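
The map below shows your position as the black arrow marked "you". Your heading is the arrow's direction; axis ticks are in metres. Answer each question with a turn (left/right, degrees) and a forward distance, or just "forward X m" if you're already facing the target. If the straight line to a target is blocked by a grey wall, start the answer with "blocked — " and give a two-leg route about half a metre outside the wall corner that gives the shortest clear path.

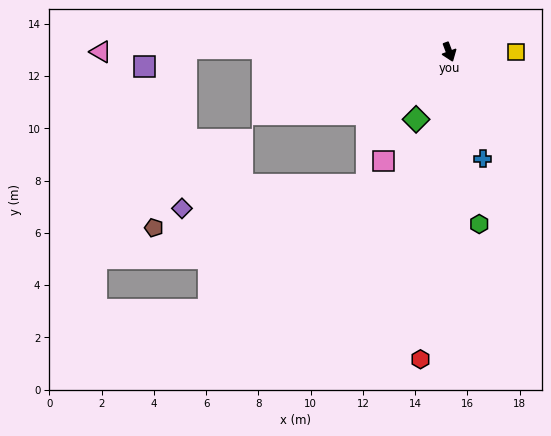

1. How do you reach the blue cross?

turn right 3°, forward 4.3 m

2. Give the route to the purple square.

blocked — turn right 111°, forward 10.1 m, then turn left 25°, forward 1.7 m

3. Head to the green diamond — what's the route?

turn right 47°, forward 2.9 m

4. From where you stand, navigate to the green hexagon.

turn right 11°, forward 6.7 m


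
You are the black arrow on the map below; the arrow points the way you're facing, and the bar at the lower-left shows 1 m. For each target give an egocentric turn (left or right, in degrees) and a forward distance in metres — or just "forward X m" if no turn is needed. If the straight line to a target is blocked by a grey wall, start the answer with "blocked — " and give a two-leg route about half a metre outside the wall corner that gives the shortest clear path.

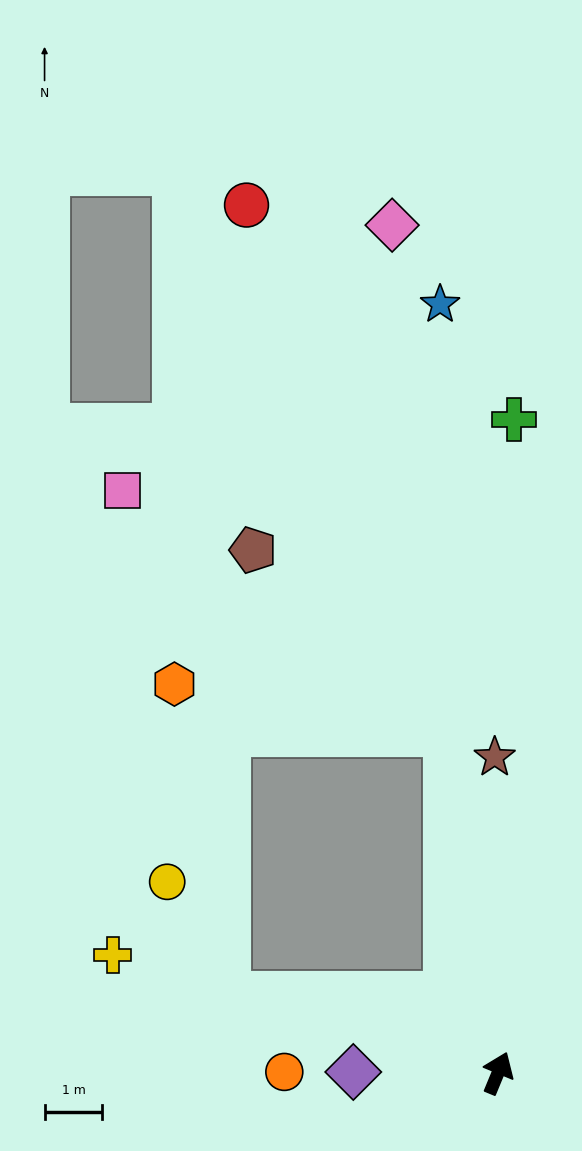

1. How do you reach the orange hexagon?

blocked — turn left 97°, forward 4.9 m, then turn right 65°, forward 5.5 m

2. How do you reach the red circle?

blocked — turn left 31°, forward 6.0 m, then turn left 12°, forward 9.8 m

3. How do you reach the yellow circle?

blocked — turn left 97°, forward 4.9 m, then turn right 47°, forward 2.2 m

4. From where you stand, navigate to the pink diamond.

turn left 30°, forward 14.8 m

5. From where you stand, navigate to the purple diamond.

turn left 112°, forward 2.5 m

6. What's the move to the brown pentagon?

blocked — turn left 31°, forward 6.0 m, then turn left 38°, forward 4.6 m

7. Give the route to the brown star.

turn left 23°, forward 5.5 m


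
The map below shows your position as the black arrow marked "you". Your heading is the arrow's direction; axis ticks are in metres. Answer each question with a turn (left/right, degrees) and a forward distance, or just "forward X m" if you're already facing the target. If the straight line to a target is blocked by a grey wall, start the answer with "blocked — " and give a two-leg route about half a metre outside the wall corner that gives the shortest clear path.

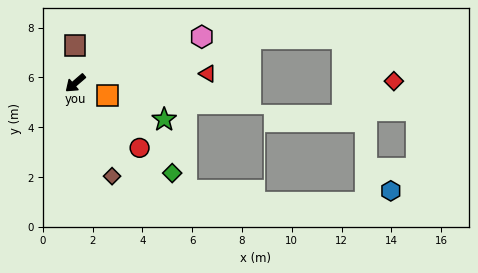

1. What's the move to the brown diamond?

turn left 71°, forward 4.0 m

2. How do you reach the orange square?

turn left 118°, forward 1.4 m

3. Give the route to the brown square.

turn right 131°, forward 1.5 m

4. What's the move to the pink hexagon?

turn left 159°, forward 5.4 m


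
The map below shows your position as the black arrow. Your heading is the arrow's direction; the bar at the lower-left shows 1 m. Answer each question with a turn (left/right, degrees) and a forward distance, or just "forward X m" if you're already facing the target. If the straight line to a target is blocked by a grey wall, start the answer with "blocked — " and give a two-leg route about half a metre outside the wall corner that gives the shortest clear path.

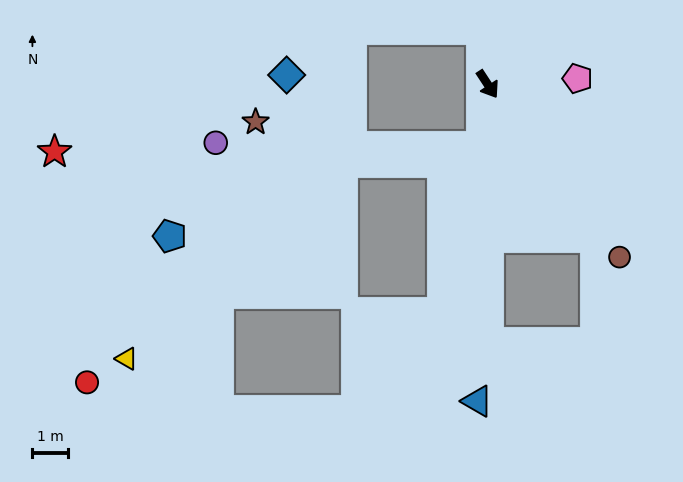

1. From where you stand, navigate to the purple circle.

blocked — turn right 40°, forward 1.8 m, then turn right 84°, forward 7.5 m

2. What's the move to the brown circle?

turn left 4°, forward 6.1 m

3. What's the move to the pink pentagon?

turn left 60°, forward 2.5 m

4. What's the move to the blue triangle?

turn right 35°, forward 8.9 m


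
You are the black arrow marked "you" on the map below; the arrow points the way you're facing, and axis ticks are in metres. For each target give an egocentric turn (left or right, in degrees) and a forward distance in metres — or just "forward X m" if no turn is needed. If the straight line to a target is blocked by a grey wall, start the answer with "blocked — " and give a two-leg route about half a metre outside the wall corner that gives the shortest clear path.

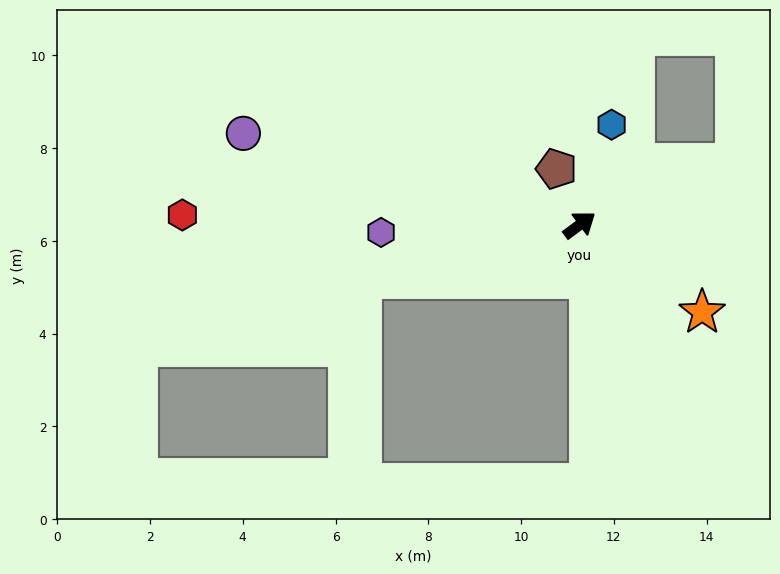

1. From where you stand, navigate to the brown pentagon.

turn left 76°, forward 1.3 m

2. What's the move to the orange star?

turn right 72°, forward 3.2 m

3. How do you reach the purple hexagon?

turn left 146°, forward 4.3 m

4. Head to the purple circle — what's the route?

turn left 128°, forward 7.5 m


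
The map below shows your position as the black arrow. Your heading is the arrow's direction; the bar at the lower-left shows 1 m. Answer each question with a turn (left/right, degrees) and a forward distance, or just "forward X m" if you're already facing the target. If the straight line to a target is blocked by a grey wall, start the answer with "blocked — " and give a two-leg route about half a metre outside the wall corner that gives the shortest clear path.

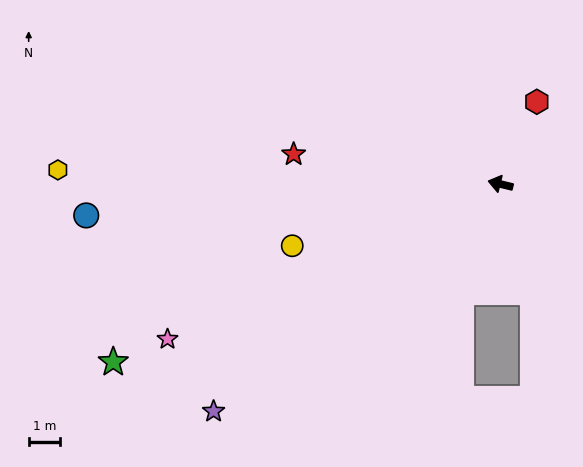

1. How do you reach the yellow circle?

turn left 30°, forward 6.9 m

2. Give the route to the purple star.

turn left 52°, forward 11.6 m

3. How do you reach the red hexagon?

turn right 100°, forward 2.8 m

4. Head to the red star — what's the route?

turn left 6°, forward 6.6 m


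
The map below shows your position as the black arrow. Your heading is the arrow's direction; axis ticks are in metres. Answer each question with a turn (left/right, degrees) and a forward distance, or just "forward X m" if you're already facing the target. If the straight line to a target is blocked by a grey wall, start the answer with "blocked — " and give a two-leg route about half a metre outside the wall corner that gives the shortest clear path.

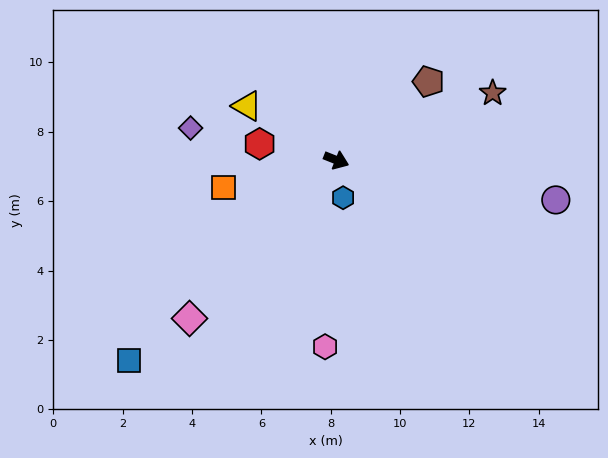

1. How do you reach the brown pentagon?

turn left 62°, forward 3.5 m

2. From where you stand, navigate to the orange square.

turn right 145°, forward 3.3 m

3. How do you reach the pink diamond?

turn right 111°, forward 6.2 m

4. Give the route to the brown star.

turn left 45°, forward 4.9 m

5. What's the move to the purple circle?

turn left 11°, forward 6.4 m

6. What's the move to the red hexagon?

turn right 170°, forward 2.3 m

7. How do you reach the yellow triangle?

turn left 170°, forward 3.0 m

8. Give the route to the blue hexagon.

turn right 58°, forward 1.1 m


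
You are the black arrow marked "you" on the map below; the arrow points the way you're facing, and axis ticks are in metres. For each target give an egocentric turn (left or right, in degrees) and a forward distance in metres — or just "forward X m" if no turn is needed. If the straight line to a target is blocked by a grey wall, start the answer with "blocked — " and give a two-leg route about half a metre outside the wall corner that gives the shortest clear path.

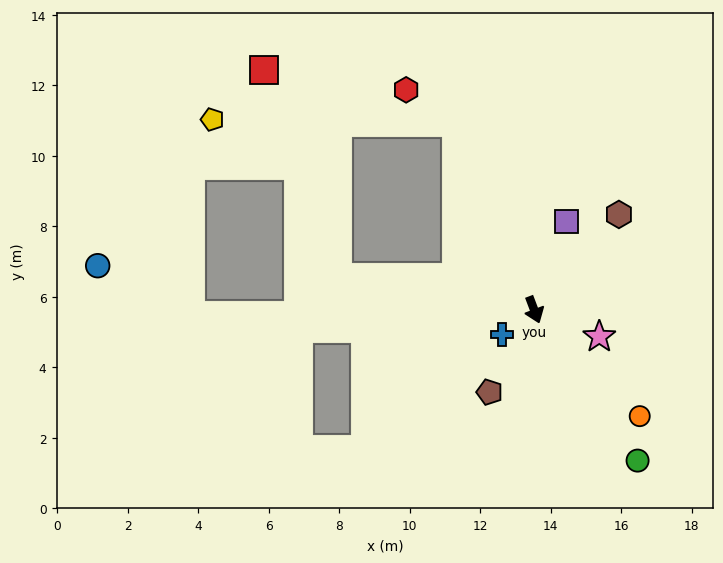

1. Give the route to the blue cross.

turn right 73°, forward 1.2 m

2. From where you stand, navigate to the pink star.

turn left 47°, forward 2.0 m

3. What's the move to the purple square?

turn left 139°, forward 2.7 m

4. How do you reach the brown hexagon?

turn left 118°, forward 3.6 m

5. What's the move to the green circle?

turn left 14°, forward 5.2 m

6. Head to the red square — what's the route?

blocked — turn right 120°, forward 5.7 m, then turn right 62°, forward 6.2 m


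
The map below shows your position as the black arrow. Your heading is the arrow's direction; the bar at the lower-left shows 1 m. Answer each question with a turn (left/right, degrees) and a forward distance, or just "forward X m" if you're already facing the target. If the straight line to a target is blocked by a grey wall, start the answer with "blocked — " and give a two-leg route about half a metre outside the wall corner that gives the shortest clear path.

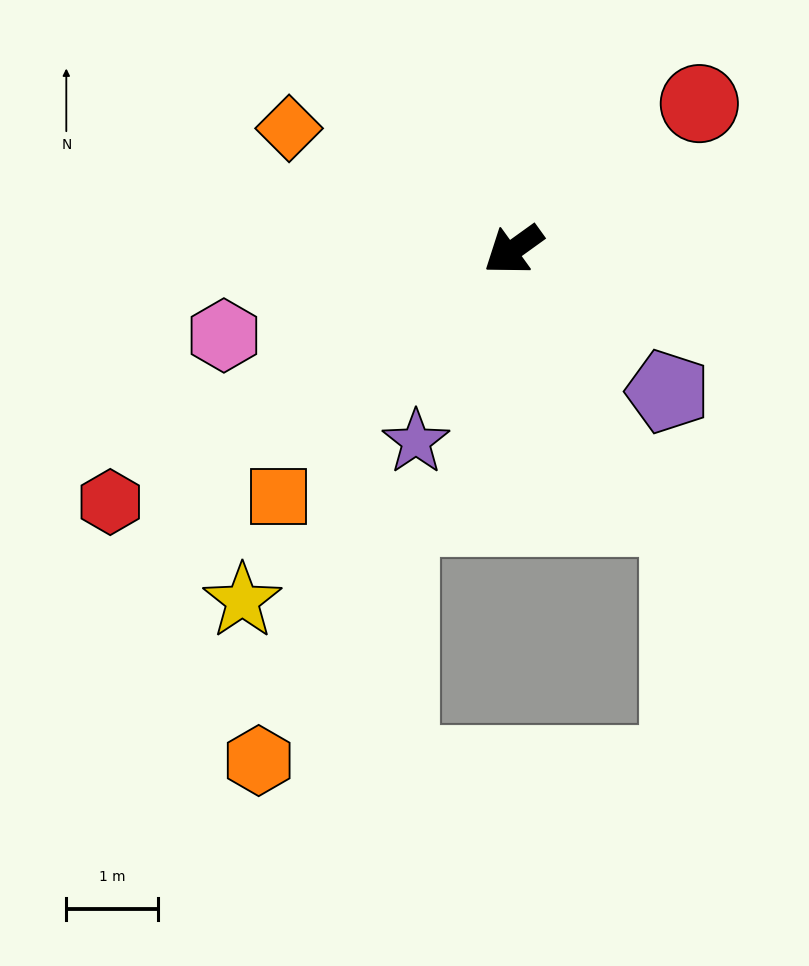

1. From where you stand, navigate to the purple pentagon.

turn left 102°, forward 2.3 m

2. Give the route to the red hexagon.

turn right 4°, forward 5.2 m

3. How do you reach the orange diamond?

turn right 64°, forward 2.8 m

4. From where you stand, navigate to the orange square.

turn left 11°, forward 3.7 m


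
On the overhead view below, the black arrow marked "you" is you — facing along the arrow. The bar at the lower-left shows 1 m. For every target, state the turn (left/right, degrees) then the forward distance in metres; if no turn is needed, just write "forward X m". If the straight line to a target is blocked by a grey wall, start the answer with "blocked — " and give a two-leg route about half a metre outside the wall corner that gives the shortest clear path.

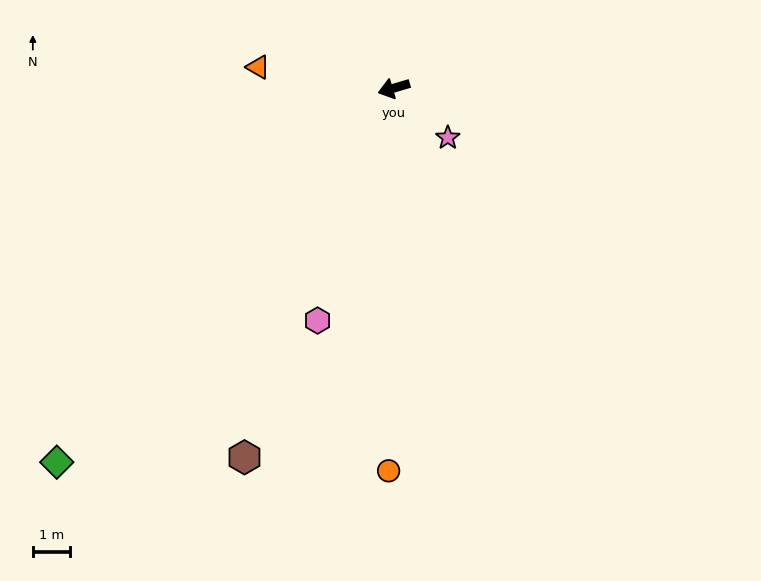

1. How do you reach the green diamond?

turn left 31°, forward 13.5 m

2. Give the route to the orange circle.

turn left 73°, forward 10.3 m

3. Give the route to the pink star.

turn left 121°, forward 2.0 m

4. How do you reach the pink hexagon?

turn left 55°, forward 6.6 m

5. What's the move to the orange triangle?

turn right 25°, forward 3.7 m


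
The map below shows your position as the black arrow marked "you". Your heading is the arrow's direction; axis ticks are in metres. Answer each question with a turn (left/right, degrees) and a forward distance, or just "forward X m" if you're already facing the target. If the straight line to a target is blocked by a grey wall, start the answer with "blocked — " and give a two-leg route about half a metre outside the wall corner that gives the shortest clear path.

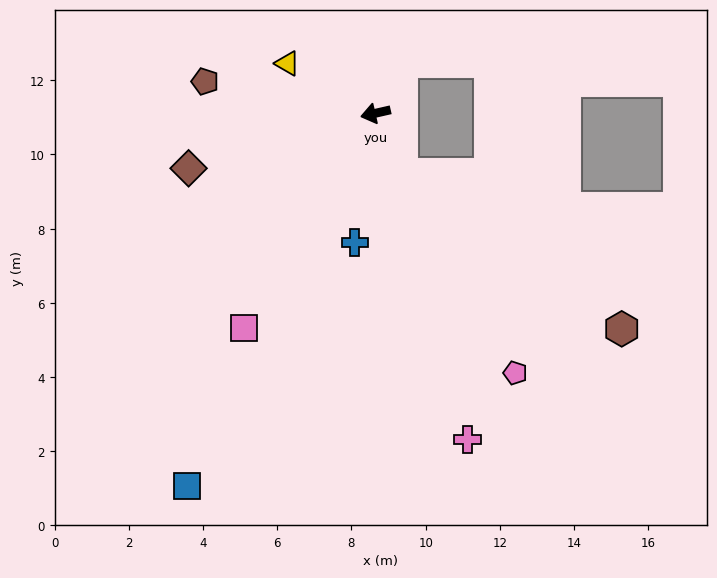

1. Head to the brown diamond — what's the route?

turn left 4°, forward 5.3 m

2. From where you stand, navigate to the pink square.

turn left 46°, forward 6.8 m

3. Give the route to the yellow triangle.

turn right 42°, forward 2.7 m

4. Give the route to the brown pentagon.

turn right 23°, forward 4.7 m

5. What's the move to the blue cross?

turn left 68°, forward 3.5 m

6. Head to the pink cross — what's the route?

turn left 93°, forward 9.1 m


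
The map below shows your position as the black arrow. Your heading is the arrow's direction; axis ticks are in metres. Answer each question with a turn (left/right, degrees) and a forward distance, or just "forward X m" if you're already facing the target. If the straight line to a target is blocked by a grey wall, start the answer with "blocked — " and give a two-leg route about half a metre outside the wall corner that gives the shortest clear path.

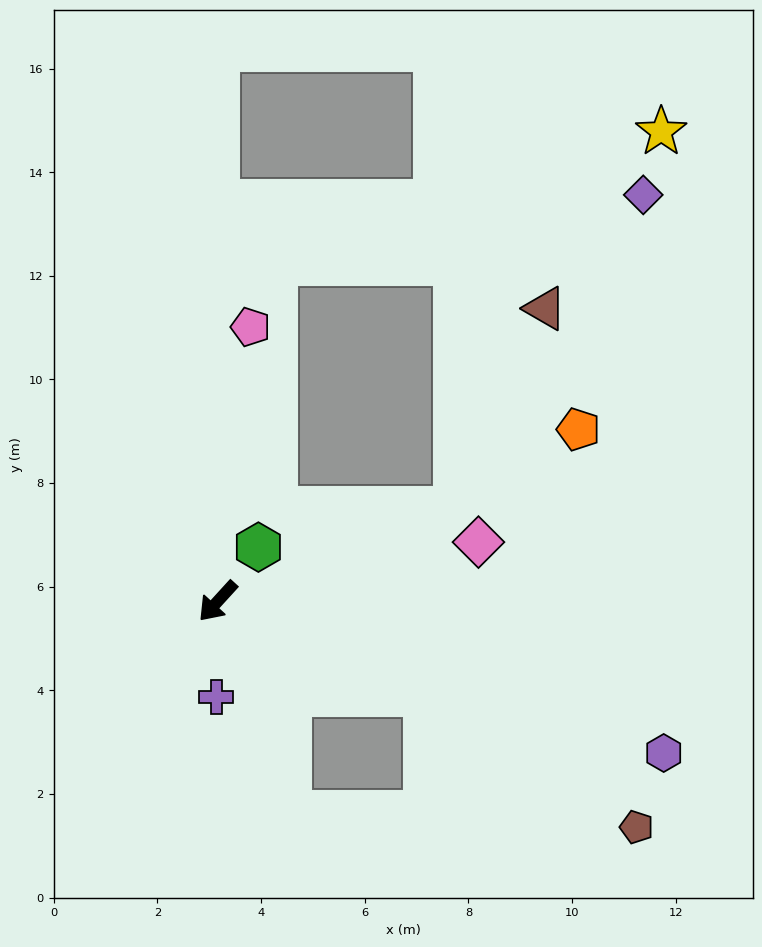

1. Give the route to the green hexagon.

turn right 175°, forward 1.3 m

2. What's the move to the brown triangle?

blocked — turn left 154°, forward 4.9 m, then turn left 44°, forward 4.2 m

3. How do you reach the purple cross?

turn left 42°, forward 1.8 m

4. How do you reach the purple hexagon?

turn left 114°, forward 9.1 m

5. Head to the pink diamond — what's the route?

turn left 145°, forward 5.2 m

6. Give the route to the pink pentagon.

turn right 144°, forward 5.3 m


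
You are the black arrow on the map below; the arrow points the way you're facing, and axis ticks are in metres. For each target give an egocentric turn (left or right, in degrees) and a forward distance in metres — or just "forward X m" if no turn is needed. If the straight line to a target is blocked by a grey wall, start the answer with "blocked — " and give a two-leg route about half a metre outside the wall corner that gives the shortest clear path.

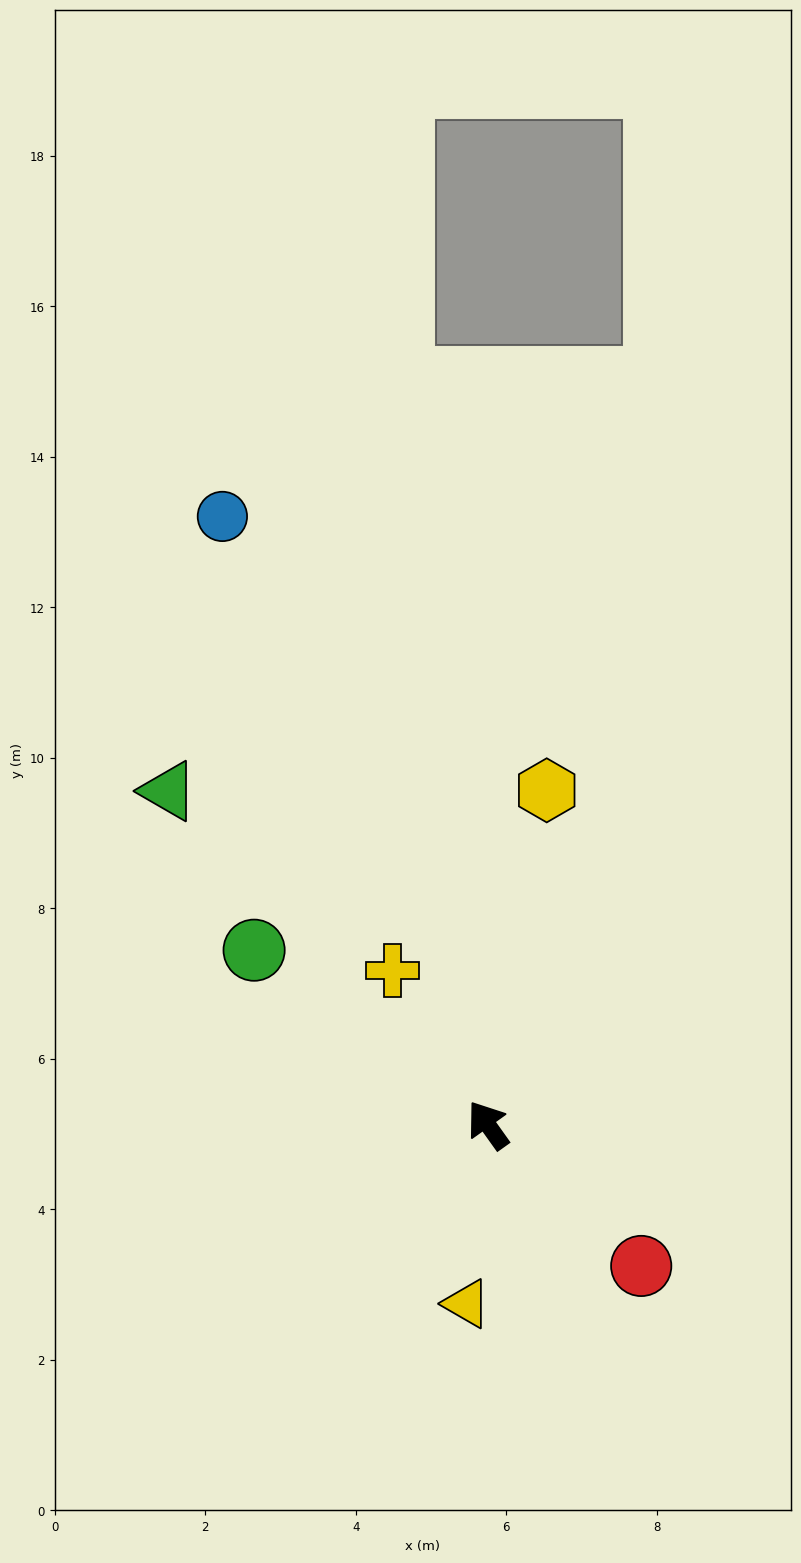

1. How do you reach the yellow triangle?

turn left 138°, forward 2.4 m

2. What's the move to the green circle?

turn left 18°, forward 3.9 m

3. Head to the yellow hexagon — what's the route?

turn right 45°, forward 4.5 m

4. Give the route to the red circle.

turn right 168°, forward 2.8 m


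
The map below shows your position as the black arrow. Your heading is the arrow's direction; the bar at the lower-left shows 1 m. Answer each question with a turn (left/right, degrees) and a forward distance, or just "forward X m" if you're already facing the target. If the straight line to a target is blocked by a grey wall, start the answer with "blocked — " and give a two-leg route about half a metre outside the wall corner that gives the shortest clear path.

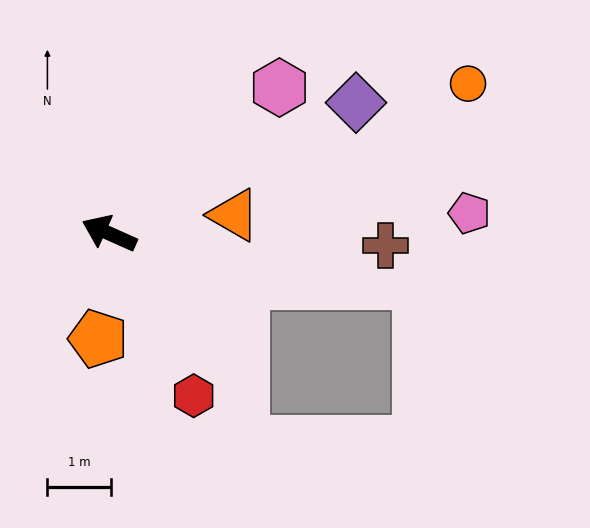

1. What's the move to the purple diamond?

turn right 128°, forward 4.4 m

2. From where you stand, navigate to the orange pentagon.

turn left 108°, forward 1.7 m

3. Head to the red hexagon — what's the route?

turn left 142°, forward 2.9 m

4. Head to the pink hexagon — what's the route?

turn right 115°, forward 3.5 m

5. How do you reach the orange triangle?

turn right 148°, forward 2.0 m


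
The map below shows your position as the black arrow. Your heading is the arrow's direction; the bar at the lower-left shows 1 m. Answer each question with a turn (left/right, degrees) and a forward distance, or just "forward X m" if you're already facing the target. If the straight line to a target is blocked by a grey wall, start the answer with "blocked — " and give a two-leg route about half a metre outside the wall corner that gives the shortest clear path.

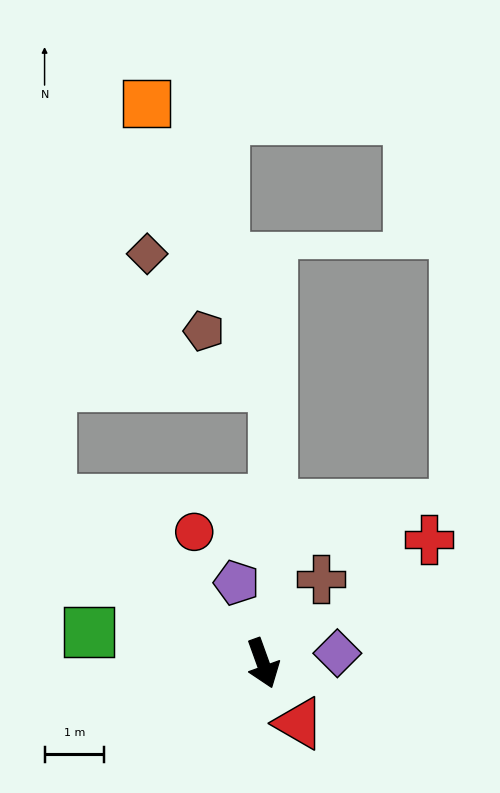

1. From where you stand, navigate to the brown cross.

turn left 126°, forward 1.7 m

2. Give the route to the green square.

turn right 120°, forward 3.0 m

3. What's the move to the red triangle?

turn left 11°, forward 1.2 m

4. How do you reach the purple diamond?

turn left 78°, forward 1.3 m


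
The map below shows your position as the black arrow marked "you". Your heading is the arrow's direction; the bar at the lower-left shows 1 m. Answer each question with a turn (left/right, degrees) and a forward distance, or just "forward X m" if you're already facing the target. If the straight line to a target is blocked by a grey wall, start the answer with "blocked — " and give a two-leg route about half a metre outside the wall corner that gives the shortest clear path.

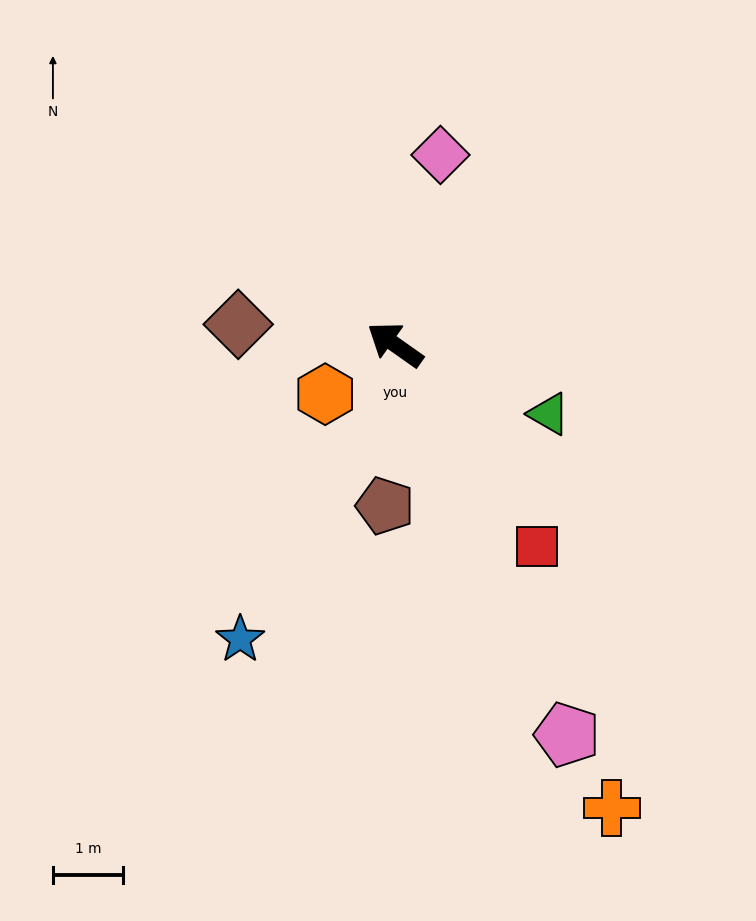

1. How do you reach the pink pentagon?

turn left 149°, forward 6.1 m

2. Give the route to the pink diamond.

turn right 68°, forward 2.8 m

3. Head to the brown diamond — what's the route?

turn left 28°, forward 2.3 m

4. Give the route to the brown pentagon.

turn left 122°, forward 2.3 m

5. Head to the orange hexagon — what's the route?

turn left 71°, forward 1.2 m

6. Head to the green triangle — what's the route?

turn right 169°, forward 2.4 m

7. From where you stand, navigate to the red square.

turn left 160°, forward 3.5 m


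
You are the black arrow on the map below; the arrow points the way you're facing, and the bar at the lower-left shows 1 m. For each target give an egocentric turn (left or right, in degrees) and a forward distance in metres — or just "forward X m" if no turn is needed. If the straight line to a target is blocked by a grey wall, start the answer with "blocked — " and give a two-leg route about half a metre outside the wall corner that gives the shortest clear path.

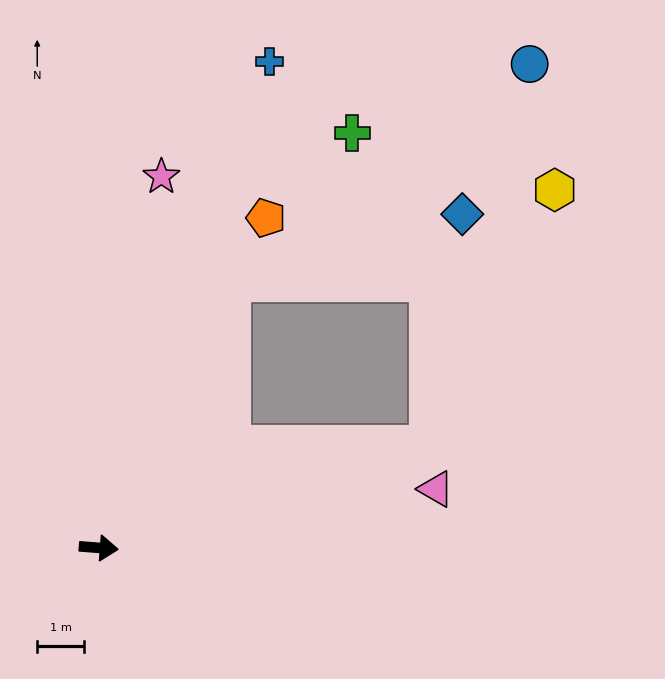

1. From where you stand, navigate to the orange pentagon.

turn left 68°, forward 7.9 m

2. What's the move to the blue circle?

blocked — turn left 68°, forward 6.4 m, then turn right 27°, forward 7.9 m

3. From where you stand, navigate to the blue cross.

turn left 75°, forward 11.0 m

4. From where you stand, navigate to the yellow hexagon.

blocked — turn left 22°, forward 7.4 m, then turn left 46°, forward 6.1 m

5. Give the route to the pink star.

turn left 85°, forward 8.1 m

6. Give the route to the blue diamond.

blocked — turn left 68°, forward 6.4 m, then turn right 47°, forward 5.2 m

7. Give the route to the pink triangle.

turn left 14°, forward 7.3 m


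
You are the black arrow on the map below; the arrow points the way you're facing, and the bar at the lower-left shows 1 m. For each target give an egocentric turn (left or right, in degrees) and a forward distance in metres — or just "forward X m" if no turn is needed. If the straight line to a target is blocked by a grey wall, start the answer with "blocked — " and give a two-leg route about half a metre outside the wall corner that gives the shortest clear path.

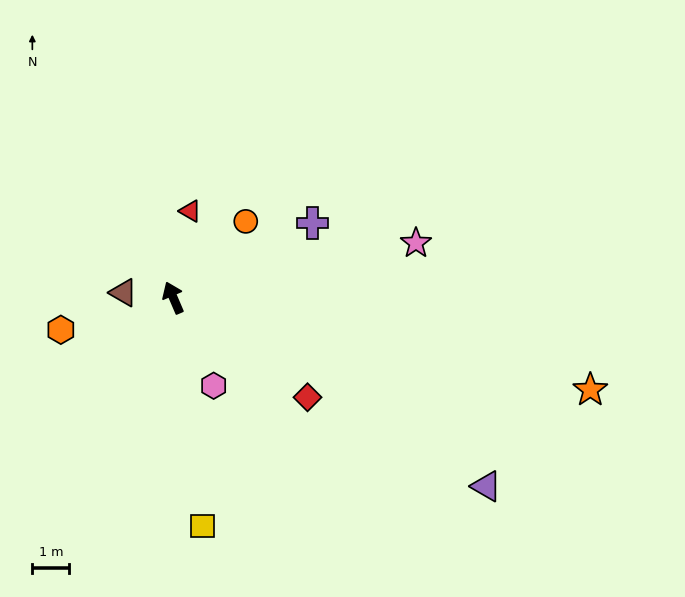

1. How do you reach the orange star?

turn right 126°, forward 11.6 m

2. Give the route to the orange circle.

turn right 67°, forward 2.8 m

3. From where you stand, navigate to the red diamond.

turn right 150°, forward 4.5 m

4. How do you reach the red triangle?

turn right 34°, forward 2.4 m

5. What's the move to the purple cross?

turn right 85°, forward 4.3 m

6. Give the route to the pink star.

turn right 101°, forward 6.7 m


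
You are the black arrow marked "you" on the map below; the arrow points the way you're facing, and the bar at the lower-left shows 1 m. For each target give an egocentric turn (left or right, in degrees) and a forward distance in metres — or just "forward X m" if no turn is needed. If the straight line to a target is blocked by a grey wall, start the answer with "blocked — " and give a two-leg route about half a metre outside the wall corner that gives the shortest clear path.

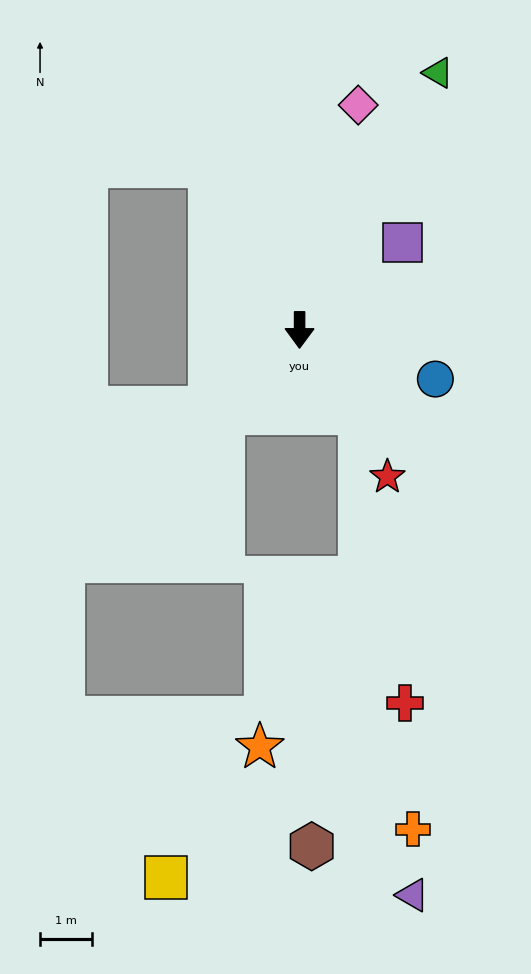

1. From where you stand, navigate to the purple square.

turn left 130°, forward 2.6 m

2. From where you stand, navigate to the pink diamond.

turn left 166°, forward 4.5 m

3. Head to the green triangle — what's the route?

turn left 152°, forward 5.7 m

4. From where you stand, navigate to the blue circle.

turn left 70°, forward 2.8 m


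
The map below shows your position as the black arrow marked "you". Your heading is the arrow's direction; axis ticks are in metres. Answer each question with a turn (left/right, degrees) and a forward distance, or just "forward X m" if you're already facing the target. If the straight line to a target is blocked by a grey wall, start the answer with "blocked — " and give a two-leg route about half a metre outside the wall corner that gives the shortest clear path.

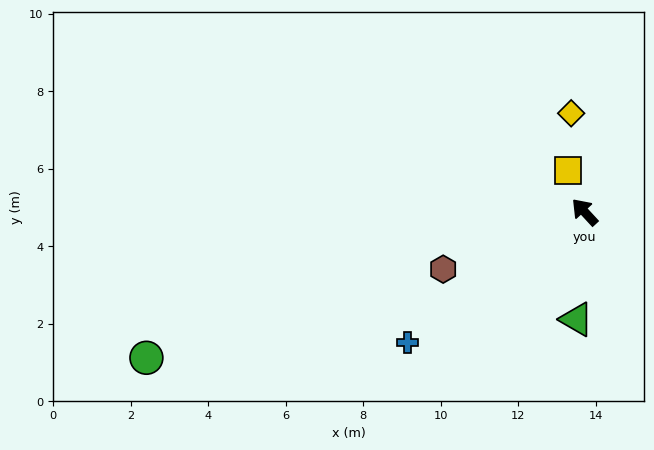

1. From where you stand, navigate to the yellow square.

turn right 21°, forward 1.1 m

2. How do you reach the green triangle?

turn left 133°, forward 2.8 m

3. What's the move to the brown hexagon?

turn left 69°, forward 3.9 m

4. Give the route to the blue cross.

turn left 84°, forward 5.7 m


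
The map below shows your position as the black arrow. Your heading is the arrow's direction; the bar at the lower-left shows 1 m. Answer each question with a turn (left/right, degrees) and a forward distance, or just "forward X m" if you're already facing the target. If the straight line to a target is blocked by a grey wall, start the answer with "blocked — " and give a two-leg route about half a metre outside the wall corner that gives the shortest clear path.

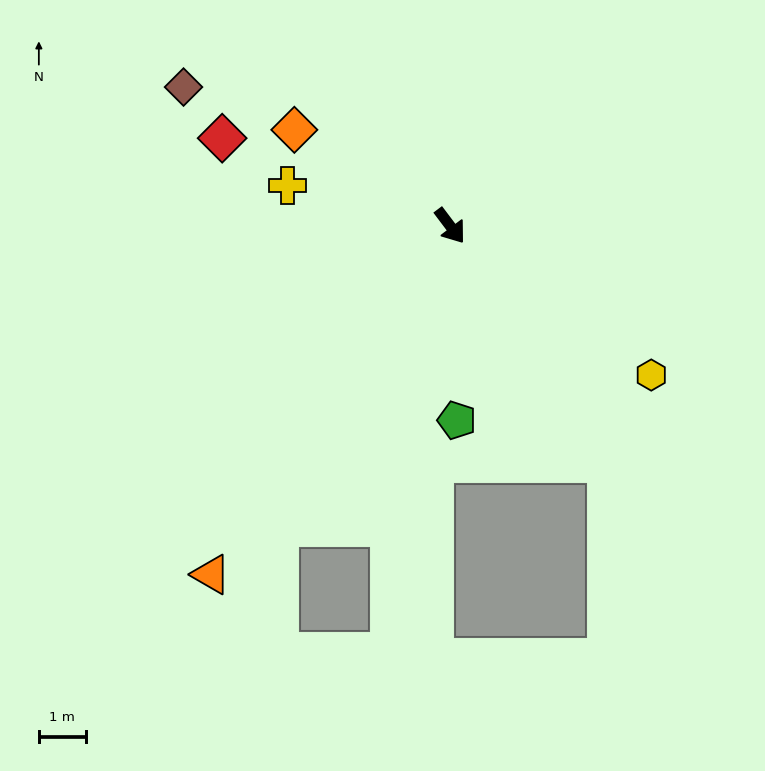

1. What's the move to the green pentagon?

turn right 35°, forward 4.1 m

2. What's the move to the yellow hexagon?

turn left 16°, forward 5.3 m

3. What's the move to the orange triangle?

turn right 71°, forward 9.0 m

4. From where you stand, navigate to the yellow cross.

turn right 141°, forward 3.6 m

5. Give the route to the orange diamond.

turn right 159°, forward 3.9 m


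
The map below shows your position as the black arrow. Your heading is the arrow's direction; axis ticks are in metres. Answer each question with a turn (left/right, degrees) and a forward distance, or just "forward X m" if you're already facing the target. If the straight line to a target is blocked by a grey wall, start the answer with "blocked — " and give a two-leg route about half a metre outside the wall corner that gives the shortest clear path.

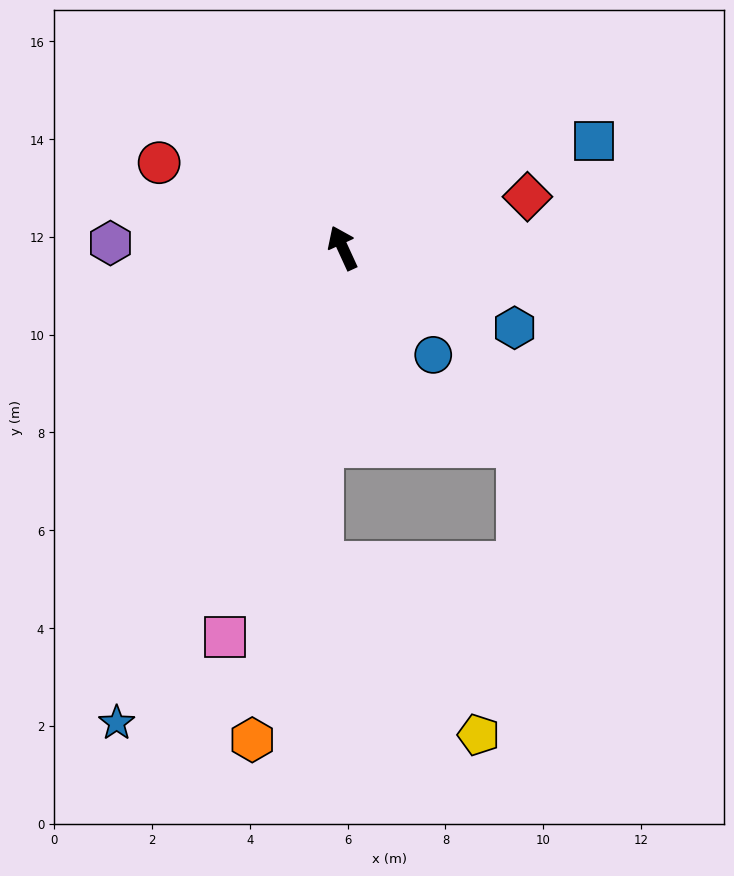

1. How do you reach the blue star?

turn left 130°, forward 10.8 m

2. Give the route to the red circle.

turn left 40°, forward 4.1 m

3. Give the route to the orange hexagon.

turn left 145°, forward 10.2 m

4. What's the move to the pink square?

turn left 139°, forward 8.3 m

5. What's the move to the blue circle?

turn right 164°, forward 2.9 m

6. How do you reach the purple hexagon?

turn left 64°, forward 4.8 m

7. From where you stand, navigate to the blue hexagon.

turn right 140°, forward 3.9 m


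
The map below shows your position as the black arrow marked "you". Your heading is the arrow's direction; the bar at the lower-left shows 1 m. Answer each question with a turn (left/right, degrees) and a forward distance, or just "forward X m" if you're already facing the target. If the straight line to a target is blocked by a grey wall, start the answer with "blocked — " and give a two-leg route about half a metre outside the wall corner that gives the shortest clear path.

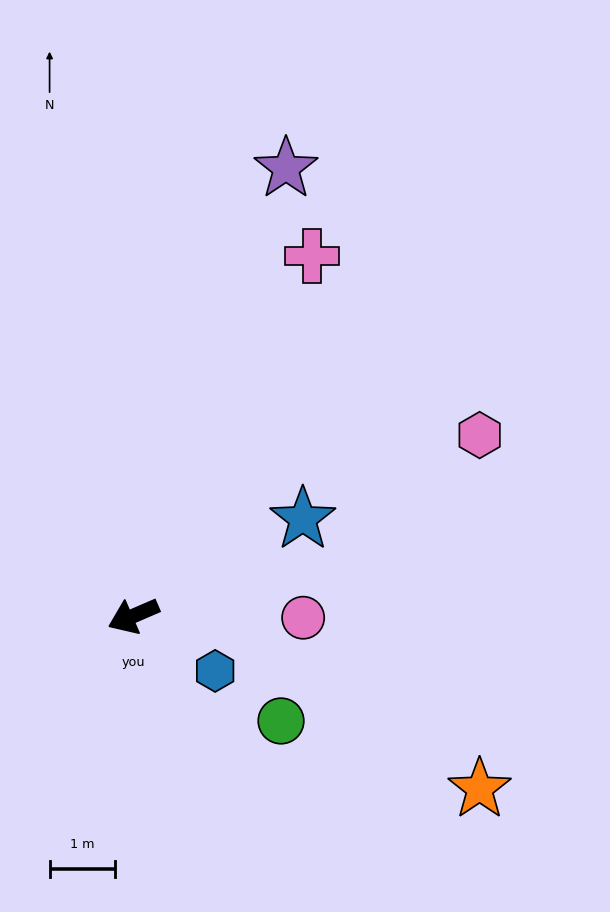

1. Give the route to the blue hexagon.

turn left 123°, forward 1.5 m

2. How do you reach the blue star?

turn right 174°, forward 3.0 m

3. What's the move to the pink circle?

turn left 156°, forward 2.6 m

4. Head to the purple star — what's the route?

turn right 132°, forward 7.2 m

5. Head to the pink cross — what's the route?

turn right 140°, forward 6.1 m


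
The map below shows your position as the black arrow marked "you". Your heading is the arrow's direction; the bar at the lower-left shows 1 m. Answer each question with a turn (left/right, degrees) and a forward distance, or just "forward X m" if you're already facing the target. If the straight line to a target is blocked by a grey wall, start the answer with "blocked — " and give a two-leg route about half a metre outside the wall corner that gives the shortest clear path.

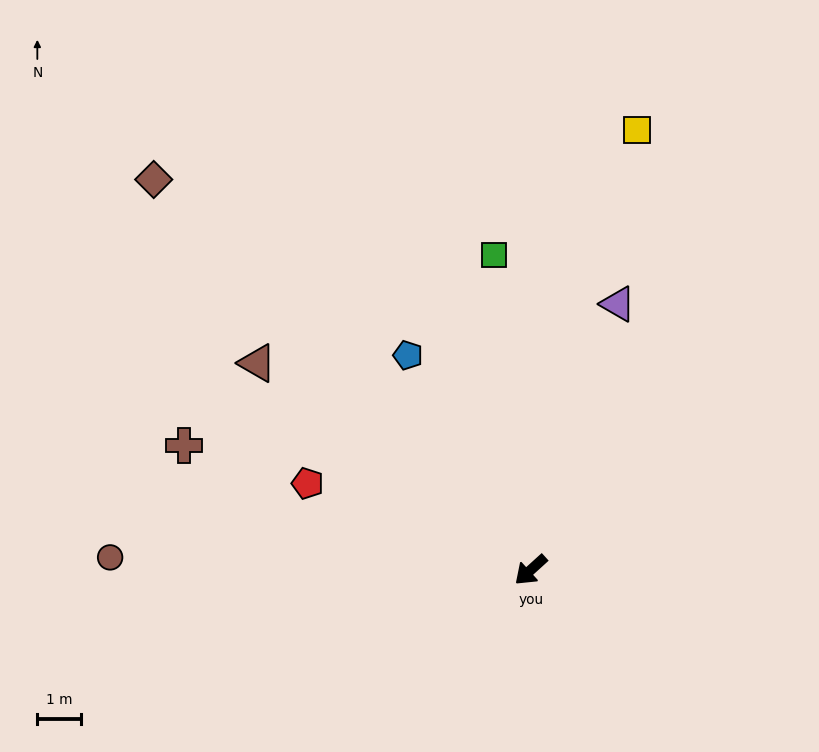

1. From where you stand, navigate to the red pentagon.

turn right 63°, forward 5.5 m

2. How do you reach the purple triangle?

turn right 150°, forward 6.4 m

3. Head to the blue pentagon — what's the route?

turn right 102°, forward 5.6 m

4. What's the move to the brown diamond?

turn right 88°, forward 12.4 m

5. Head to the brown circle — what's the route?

turn right 44°, forward 9.6 m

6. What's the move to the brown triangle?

turn right 79°, forward 7.8 m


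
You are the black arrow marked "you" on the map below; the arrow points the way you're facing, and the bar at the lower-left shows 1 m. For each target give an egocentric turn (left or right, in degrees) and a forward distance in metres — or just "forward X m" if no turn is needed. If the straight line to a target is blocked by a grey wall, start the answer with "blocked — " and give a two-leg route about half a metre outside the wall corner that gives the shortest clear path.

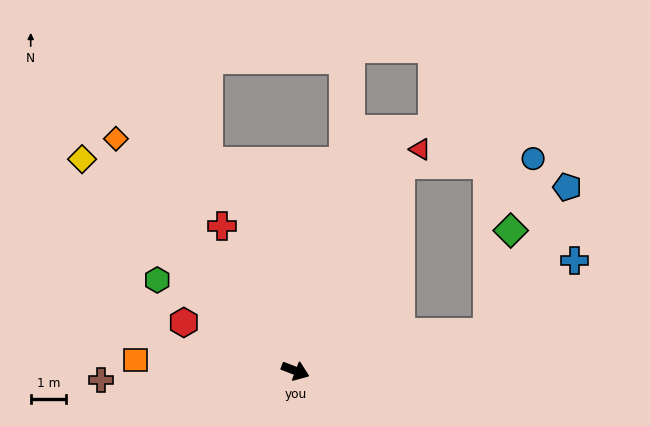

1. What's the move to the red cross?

turn left 138°, forward 4.6 m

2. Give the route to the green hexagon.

turn left 168°, forward 4.7 m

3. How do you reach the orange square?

turn right 163°, forward 4.6 m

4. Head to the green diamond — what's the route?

blocked — turn left 32°, forward 5.6 m, then turn left 67°, forward 3.0 m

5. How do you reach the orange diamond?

turn left 149°, forward 8.4 m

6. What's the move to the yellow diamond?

turn left 156°, forward 8.6 m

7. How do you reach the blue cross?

blocked — turn left 32°, forward 5.6 m, then turn left 29°, forward 3.2 m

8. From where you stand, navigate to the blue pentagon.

blocked — turn left 32°, forward 5.6 m, then turn left 51°, forward 4.7 m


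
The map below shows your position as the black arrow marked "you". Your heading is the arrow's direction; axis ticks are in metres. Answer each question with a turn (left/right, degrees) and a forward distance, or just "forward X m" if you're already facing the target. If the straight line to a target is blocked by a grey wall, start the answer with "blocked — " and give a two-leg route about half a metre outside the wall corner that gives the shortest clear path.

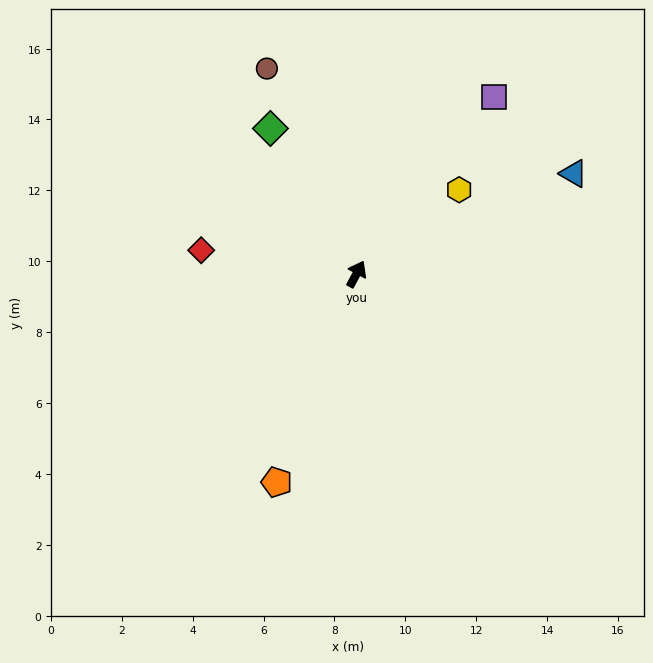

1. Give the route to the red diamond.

turn left 109°, forward 4.4 m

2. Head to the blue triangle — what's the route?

turn right 37°, forward 6.7 m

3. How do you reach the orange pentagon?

turn right 173°, forward 6.3 m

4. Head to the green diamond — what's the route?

turn left 59°, forward 4.8 m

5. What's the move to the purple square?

turn right 10°, forward 6.3 m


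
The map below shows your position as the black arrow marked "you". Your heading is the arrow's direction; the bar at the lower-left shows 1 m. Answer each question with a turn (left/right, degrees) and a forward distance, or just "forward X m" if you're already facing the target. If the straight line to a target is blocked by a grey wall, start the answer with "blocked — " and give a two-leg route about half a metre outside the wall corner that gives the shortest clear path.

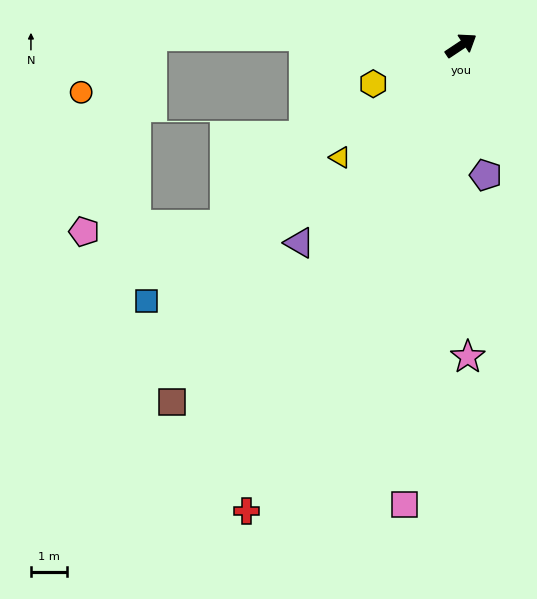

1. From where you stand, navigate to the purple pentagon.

turn right 113°, forward 3.6 m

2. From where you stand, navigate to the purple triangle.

turn right 163°, forward 7.0 m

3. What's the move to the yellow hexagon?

turn left 170°, forward 2.6 m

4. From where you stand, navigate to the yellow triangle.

turn right 171°, forward 4.5 m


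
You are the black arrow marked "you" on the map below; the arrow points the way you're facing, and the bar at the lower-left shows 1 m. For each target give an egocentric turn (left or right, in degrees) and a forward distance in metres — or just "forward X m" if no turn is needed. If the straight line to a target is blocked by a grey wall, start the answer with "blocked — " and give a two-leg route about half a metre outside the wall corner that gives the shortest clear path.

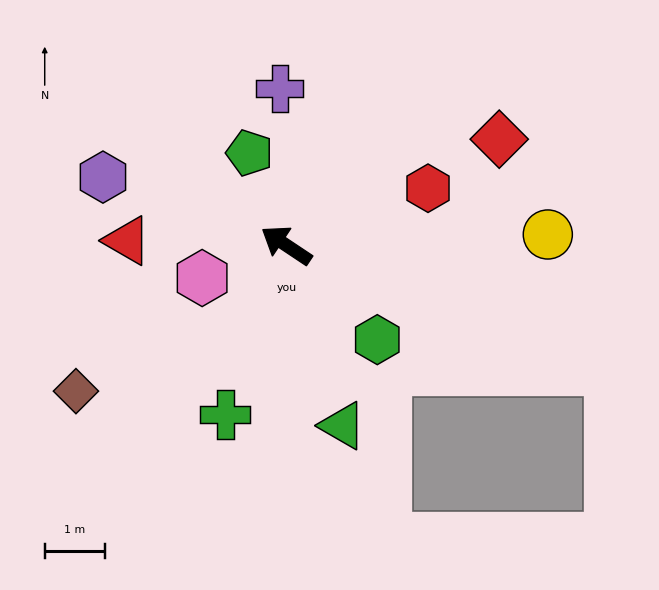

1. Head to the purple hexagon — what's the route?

turn left 13°, forward 3.3 m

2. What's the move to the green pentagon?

turn right 35°, forward 1.7 m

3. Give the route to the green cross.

turn left 104°, forward 3.0 m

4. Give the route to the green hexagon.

turn left 168°, forward 2.2 m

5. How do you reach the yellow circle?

turn right 144°, forward 4.4 m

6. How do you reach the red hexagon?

turn right 124°, forward 2.6 m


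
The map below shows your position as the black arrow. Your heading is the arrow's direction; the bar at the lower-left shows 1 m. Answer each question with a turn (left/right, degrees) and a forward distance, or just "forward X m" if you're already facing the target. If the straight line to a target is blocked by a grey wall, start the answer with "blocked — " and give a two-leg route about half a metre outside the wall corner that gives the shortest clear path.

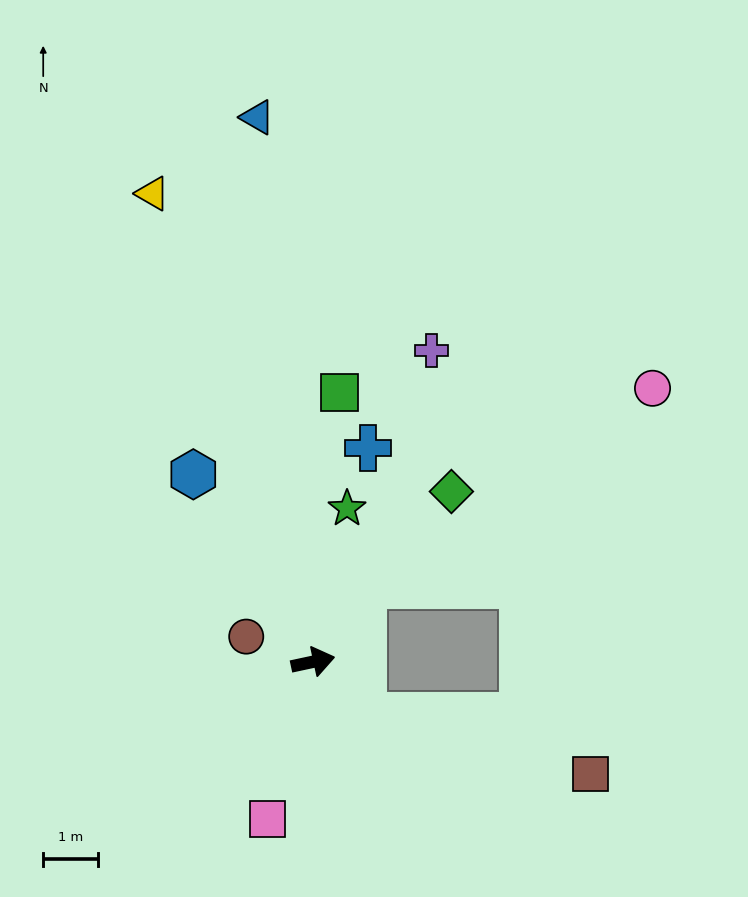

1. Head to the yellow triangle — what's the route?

turn left 97°, forward 9.1 m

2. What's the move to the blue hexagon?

turn left 110°, forward 4.1 m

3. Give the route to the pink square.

turn right 118°, forward 3.0 m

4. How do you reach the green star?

turn left 65°, forward 2.9 m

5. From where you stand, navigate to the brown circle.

turn left 147°, forward 1.3 m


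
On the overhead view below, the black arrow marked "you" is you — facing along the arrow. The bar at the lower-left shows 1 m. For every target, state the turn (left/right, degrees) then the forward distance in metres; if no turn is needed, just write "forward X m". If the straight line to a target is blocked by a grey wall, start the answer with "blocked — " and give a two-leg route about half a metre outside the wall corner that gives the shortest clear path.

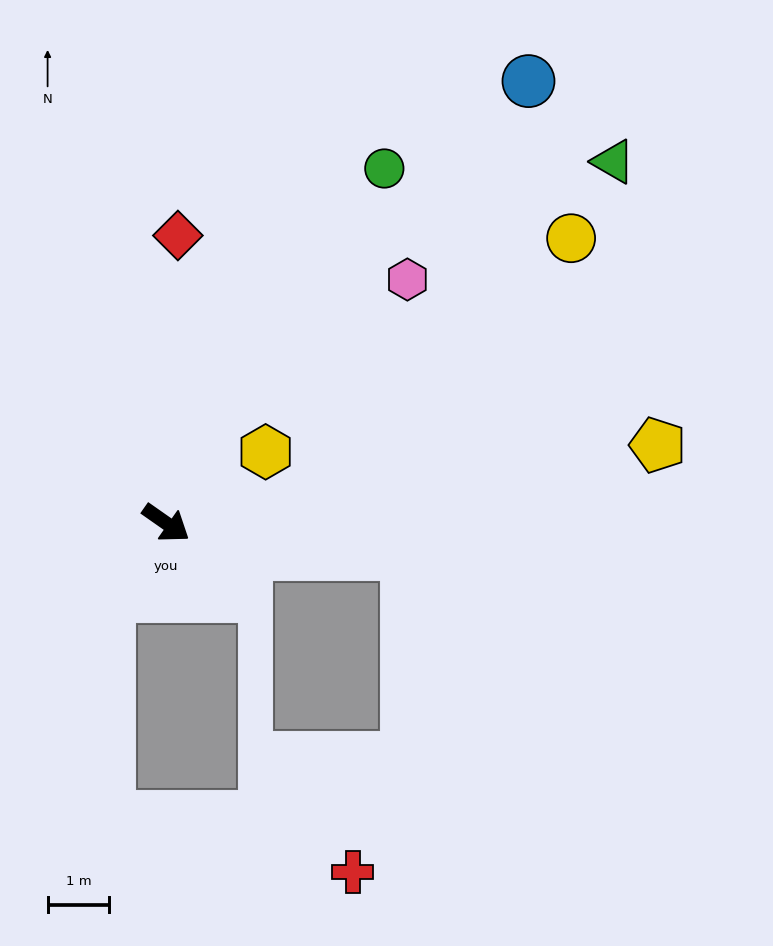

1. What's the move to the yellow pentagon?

turn left 44°, forward 8.1 m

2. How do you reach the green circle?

turn left 93°, forward 6.8 m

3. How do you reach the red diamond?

turn left 123°, forward 4.7 m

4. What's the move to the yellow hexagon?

turn left 71°, forward 2.0 m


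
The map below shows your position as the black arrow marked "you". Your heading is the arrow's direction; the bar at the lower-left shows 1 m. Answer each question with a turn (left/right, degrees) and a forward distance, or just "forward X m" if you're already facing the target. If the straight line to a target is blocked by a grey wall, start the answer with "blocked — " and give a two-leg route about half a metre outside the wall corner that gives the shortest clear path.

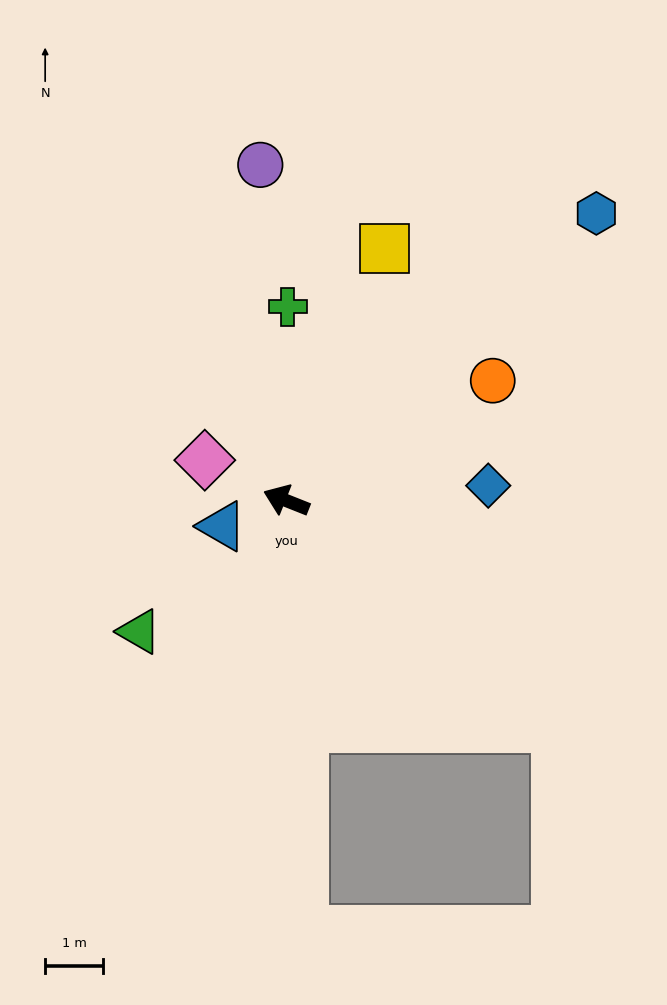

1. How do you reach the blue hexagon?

turn right 116°, forward 7.3 m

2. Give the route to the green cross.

turn right 69°, forward 3.3 m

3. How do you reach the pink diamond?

turn right 5°, forward 1.6 m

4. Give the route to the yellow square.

turn right 90°, forward 4.7 m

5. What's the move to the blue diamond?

turn right 154°, forward 3.5 m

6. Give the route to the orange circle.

turn right 128°, forward 4.1 m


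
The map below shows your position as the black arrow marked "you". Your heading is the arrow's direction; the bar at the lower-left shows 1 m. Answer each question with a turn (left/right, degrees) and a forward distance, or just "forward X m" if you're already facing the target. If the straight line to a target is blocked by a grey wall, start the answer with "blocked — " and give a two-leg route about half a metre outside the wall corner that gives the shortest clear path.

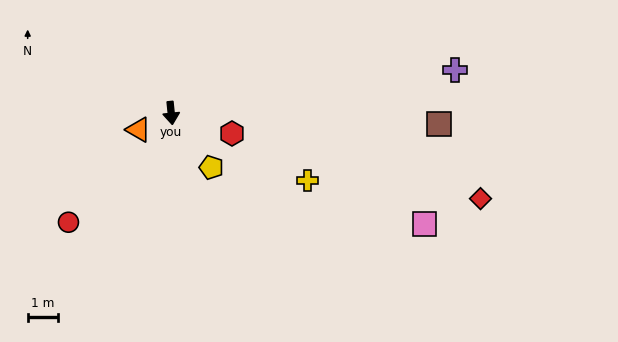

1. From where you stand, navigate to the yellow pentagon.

turn left 31°, forward 2.3 m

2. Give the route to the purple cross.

turn left 93°, forward 9.6 m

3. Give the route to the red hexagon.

turn left 66°, forward 2.1 m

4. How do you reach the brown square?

turn left 82°, forward 8.9 m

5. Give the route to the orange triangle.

turn right 69°, forward 1.2 m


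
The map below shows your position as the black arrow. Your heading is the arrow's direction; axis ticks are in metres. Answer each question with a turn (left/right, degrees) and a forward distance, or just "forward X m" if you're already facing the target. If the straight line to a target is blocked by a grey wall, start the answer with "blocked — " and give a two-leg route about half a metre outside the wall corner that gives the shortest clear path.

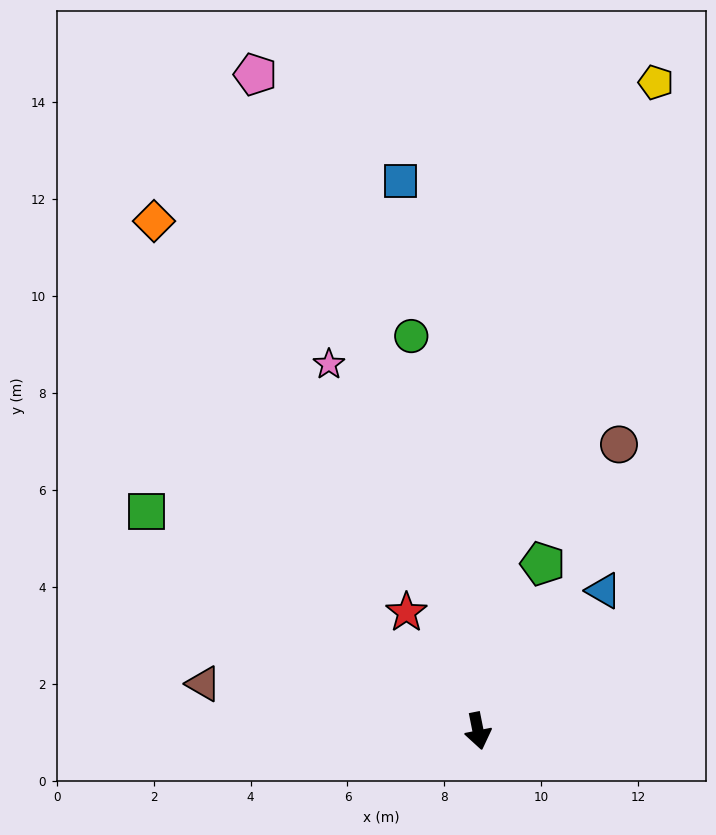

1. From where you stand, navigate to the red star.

turn right 160°, forward 2.9 m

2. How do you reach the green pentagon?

turn left 148°, forward 3.7 m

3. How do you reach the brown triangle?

turn right 111°, forward 5.7 m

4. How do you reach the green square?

turn right 135°, forward 8.2 m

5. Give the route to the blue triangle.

turn left 127°, forward 3.9 m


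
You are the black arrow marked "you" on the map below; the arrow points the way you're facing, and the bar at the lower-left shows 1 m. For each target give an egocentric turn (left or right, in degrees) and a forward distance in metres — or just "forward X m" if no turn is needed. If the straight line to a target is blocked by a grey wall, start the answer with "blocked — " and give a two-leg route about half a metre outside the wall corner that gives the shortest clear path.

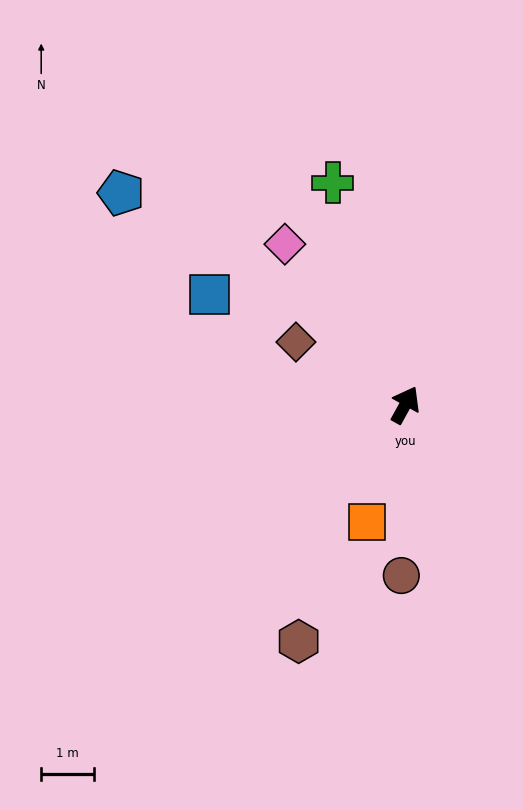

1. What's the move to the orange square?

turn right 169°, forward 2.3 m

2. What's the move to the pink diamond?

turn left 66°, forward 3.8 m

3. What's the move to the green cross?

turn left 47°, forward 4.4 m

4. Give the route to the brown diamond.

turn left 89°, forward 2.4 m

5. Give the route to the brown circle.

turn right 152°, forward 3.2 m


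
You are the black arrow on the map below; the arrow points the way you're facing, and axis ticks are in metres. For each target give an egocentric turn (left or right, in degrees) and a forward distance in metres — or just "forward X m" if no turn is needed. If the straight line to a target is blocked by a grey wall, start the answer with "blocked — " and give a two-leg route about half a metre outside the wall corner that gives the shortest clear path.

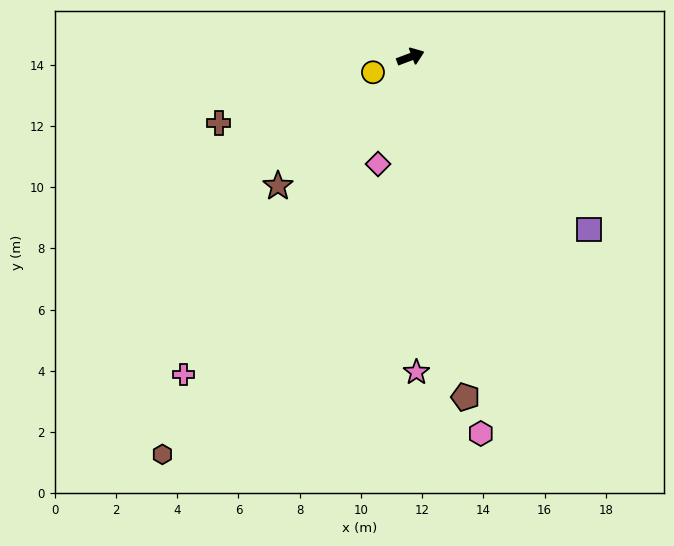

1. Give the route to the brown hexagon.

turn right 143°, forward 15.3 m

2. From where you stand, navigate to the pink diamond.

turn right 127°, forward 3.7 m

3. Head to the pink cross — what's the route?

turn right 146°, forward 12.7 m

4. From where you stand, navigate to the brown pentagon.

turn right 101°, forward 11.3 m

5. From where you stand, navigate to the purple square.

turn right 65°, forward 8.1 m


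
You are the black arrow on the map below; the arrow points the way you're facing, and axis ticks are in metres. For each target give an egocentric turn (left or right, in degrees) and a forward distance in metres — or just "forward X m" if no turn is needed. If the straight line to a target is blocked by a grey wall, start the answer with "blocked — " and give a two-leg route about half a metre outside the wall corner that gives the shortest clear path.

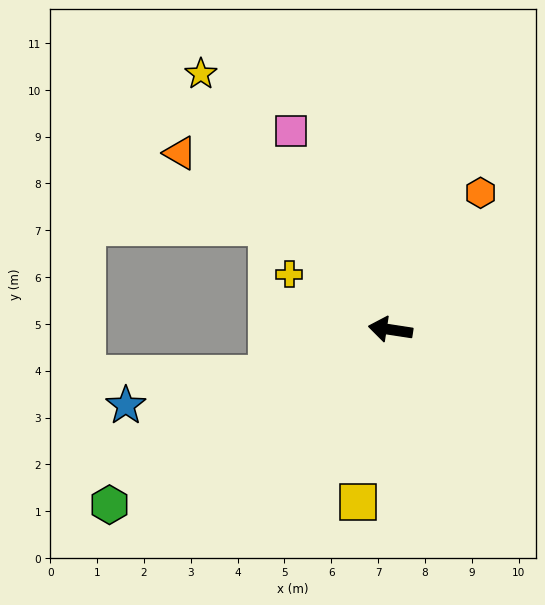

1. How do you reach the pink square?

turn right 55°, forward 4.7 m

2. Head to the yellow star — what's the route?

turn right 45°, forward 6.8 m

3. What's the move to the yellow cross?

turn right 20°, forward 2.5 m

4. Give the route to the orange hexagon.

turn right 115°, forward 3.5 m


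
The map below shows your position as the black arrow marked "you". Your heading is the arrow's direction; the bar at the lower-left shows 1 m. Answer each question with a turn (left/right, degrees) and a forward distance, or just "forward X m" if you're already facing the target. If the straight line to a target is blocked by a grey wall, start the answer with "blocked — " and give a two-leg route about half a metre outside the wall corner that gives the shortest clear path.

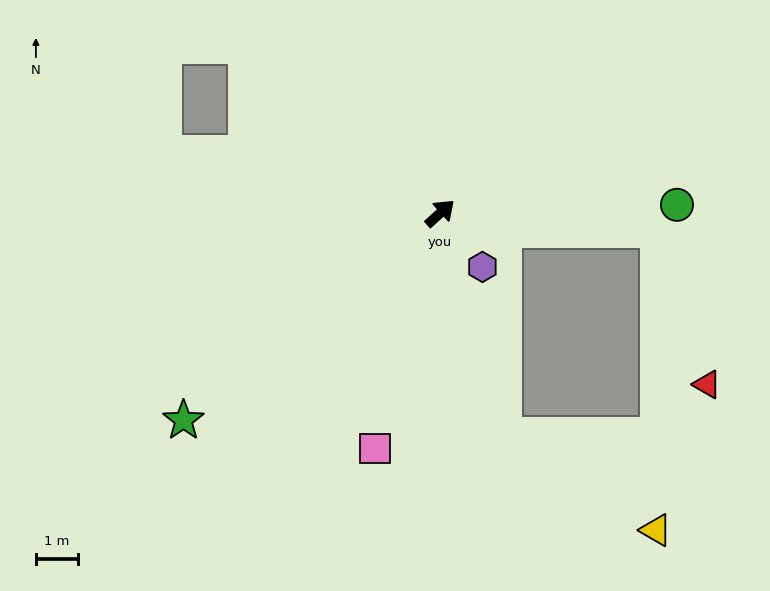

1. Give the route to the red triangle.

blocked — turn right 47°, forward 5.2 m, then turn right 68°, forward 3.8 m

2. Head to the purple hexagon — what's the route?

turn right 94°, forward 1.6 m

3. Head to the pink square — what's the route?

turn right 148°, forward 5.8 m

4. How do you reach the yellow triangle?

blocked — turn right 116°, forward 5.5 m, then turn left 42°, forward 4.2 m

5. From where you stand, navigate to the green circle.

turn right 40°, forward 5.6 m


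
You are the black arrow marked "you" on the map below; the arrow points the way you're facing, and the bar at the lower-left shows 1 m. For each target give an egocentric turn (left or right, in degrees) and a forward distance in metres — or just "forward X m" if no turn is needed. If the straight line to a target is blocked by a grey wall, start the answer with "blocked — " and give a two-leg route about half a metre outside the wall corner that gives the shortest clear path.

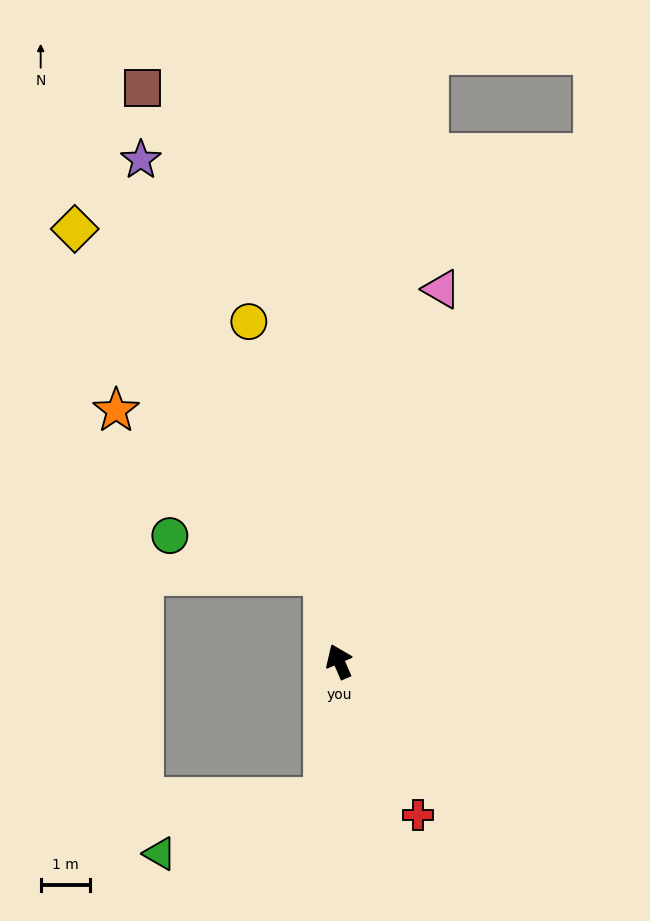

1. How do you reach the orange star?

blocked — turn right 13°, forward 1.8 m, then turn left 41°, forward 5.4 m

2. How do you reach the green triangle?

blocked — turn left 150°, forward 2.8 m, then turn right 65°, forward 3.5 m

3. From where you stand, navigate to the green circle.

blocked — turn right 13°, forward 1.8 m, then turn left 65°, forward 3.2 m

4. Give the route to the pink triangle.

turn right 39°, forward 7.8 m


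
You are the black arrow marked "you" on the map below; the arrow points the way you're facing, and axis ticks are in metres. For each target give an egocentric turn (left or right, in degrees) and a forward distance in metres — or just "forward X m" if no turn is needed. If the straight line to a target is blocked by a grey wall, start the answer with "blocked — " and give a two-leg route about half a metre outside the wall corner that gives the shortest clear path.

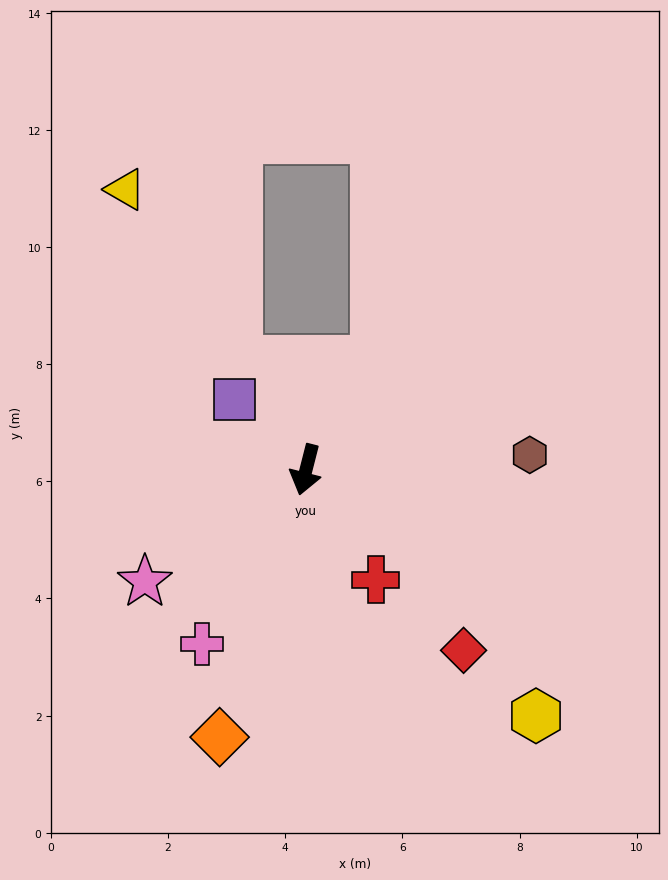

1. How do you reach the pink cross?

turn right 17°, forward 3.5 m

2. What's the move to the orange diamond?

turn right 4°, forward 4.8 m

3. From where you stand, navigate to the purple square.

turn right 120°, forward 1.7 m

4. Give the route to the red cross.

turn left 47°, forward 2.2 m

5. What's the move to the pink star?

turn right 41°, forward 3.3 m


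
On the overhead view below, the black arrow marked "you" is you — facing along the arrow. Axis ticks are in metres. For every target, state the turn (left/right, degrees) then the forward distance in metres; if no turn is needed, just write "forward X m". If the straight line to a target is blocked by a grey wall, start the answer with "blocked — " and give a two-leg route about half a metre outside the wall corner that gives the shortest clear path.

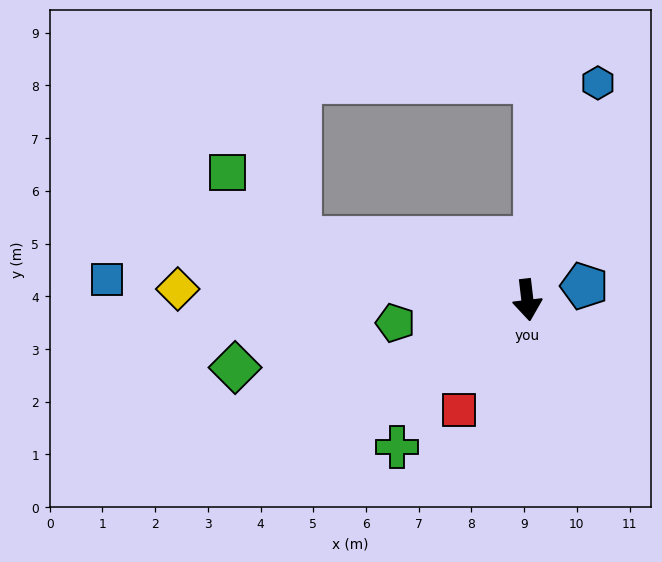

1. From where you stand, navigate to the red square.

turn right 39°, forward 2.5 m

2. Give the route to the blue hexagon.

turn left 155°, forward 4.3 m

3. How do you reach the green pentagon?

turn right 87°, forward 2.5 m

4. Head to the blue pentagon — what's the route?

turn left 97°, forward 1.1 m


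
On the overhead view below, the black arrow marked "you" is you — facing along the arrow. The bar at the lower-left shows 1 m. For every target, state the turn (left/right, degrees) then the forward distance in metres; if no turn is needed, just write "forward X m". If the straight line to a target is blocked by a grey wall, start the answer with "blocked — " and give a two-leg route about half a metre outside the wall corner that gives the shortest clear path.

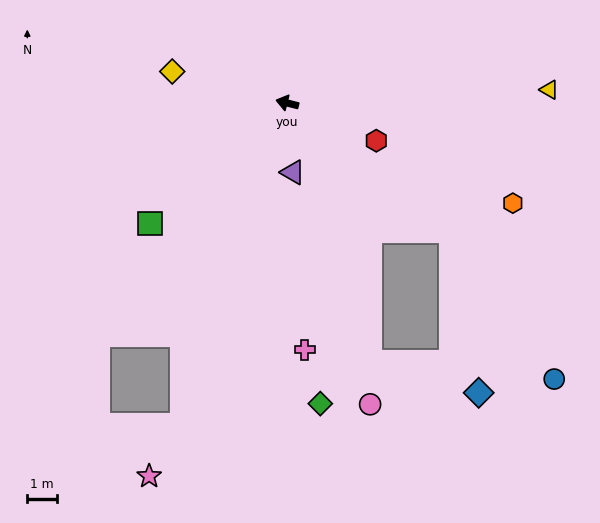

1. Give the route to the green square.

turn left 56°, forward 6.2 m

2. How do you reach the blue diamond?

blocked — turn left 156°, forward 7.1 m, then turn right 42°, forward 5.6 m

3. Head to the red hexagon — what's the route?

turn left 171°, forward 3.3 m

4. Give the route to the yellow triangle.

turn right 163°, forward 9.0 m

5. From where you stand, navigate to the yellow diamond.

forward 4.1 m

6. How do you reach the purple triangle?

turn left 109°, forward 2.4 m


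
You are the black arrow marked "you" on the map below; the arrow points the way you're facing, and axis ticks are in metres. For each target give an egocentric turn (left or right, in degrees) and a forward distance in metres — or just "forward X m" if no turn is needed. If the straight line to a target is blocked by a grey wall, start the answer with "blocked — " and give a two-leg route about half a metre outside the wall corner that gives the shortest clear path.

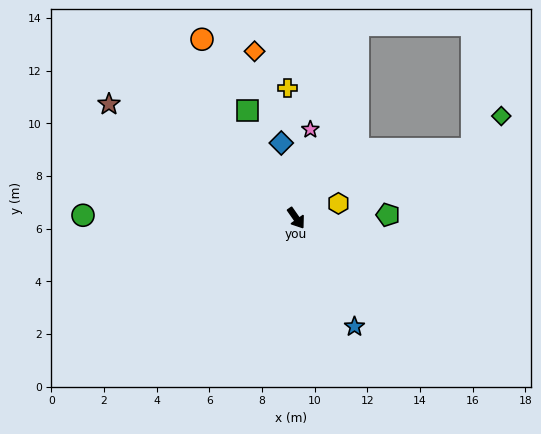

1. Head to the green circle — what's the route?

turn right 126°, forward 8.1 m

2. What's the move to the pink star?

turn left 136°, forward 3.4 m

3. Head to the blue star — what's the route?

turn right 7°, forward 4.7 m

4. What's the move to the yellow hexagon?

turn left 74°, forward 1.7 m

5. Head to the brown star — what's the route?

turn right 156°, forward 8.3 m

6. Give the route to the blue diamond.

turn left 156°, forward 2.9 m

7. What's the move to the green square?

turn left 169°, forward 4.5 m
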